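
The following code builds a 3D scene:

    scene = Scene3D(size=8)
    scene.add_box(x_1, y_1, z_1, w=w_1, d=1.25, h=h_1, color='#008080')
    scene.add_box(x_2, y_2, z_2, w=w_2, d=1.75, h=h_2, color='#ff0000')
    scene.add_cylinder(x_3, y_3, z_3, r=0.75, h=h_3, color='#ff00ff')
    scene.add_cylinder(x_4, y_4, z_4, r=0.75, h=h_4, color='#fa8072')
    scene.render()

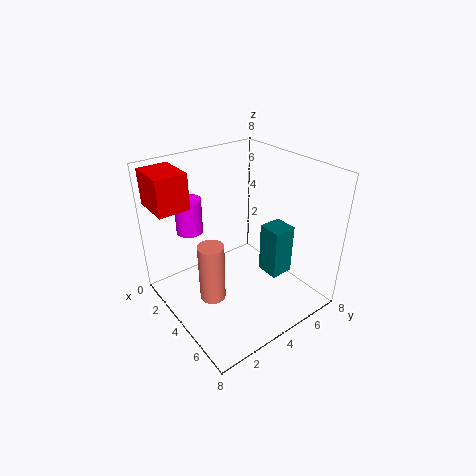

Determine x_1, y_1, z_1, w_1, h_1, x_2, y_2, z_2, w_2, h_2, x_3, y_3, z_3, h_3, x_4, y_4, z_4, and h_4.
x_1 = 5
y_1 = 4.75
z_1 = 2.25
w_1 = 1.25
h_1 = 2.75
x_2 = 0.25
y_2 = 0.25
z_2 = 5.75
w_2 = 2.25
h_2 = 2
x_3 = 1.75
y_3 = 2.25
z_3 = 4
h_3 = 2
x_4 = 3.5
y_4 = 2.5
z_4 = 0.25
h_4 = 3.5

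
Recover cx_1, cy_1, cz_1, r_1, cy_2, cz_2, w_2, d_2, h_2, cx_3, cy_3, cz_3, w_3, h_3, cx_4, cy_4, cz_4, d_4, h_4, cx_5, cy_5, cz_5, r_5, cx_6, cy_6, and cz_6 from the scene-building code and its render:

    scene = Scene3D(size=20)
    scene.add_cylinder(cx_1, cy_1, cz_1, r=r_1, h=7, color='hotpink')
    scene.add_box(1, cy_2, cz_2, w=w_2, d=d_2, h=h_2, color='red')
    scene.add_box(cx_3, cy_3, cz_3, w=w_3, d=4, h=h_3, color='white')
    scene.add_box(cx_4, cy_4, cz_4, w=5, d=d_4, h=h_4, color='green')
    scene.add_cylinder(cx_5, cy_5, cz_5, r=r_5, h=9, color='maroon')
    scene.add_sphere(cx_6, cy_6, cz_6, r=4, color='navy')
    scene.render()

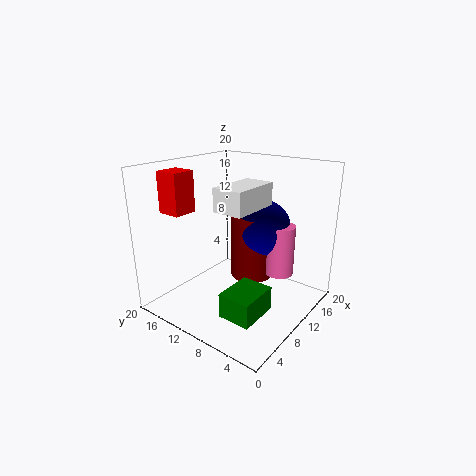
cx_1 = 13
cy_1 = 5
cz_1 = 5
r_1 = 2
cy_2 = 12
cz_2 = 15
w_2 = 3
d_2 = 3
h_2 = 5
cx_3 = 5
cy_3 = 6
cz_3 = 15
w_3 = 7
h_3 = 3
cx_4 = 1
cy_4 = 2
cz_4 = 4
d_4 = 4
h_4 = 3
cx_5 = 12
cy_5 = 9
cz_5 = 4
r_5 = 3
cx_6 = 13
cy_6 = 8
cz_6 = 11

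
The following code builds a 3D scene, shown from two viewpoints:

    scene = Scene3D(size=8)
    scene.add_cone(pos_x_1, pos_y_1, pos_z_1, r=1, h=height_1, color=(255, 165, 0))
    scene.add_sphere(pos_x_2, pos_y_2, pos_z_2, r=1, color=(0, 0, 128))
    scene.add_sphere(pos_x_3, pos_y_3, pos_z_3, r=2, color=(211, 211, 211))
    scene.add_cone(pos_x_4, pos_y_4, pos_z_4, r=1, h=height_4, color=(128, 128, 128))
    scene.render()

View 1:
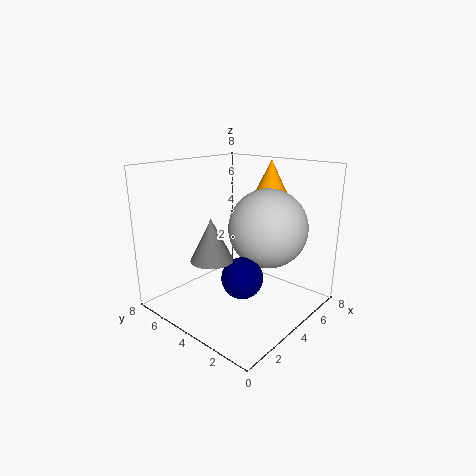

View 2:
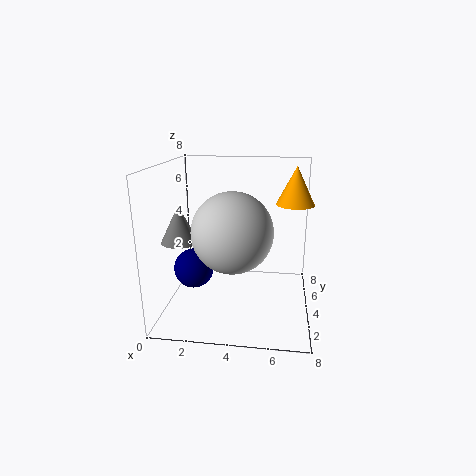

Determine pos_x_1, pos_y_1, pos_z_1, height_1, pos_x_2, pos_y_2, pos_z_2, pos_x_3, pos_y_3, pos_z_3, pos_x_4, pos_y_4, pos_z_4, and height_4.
pos_x_1 = 7, pos_y_1 = 4, pos_z_1 = 6, height_1 = 2, pos_x_2 = 2, pos_y_2 = 2, pos_z_2 = 3, pos_x_3 = 4, pos_y_3 = 2, pos_z_3 = 5, pos_x_4 = 1, pos_y_4 = 3, pos_z_4 = 4, height_4 = 2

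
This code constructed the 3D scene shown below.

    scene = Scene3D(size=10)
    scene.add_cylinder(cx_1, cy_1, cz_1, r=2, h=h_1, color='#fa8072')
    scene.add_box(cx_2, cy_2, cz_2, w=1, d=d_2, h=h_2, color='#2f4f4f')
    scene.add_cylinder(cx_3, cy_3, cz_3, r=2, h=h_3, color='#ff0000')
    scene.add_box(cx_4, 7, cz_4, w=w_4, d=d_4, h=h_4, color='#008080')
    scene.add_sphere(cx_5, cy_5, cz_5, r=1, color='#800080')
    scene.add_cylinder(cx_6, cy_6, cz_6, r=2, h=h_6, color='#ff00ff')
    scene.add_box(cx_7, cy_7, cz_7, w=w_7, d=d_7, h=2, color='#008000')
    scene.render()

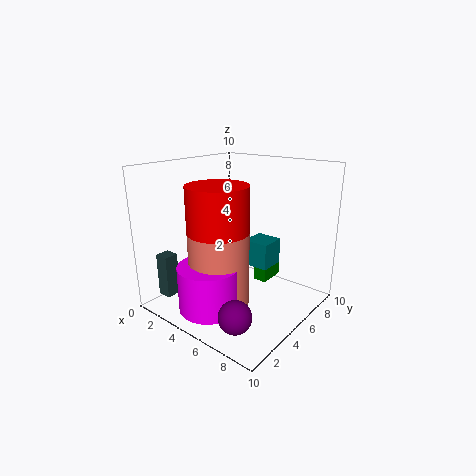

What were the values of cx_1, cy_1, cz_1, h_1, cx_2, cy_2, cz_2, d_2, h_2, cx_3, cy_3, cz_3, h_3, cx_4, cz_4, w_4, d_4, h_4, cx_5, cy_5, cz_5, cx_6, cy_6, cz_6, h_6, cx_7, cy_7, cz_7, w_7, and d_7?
cx_1 = 5
cy_1 = 3
cz_1 = 1
h_1 = 5
cx_2 = 1
cy_2 = 1
cz_2 = 1
d_2 = 1
h_2 = 3
cx_3 = 5
cy_3 = 3
cz_3 = 5
h_3 = 4
cx_4 = 4
cz_4 = 2
w_4 = 2
d_4 = 2
h_4 = 2
cx_5 = 8
cy_5 = 1
cz_5 = 2
cx_6 = 5
cy_6 = 2
cz_6 = 1
h_6 = 3
cx_7 = 5
cy_7 = 7
cz_7 = 1
w_7 = 1
d_7 = 2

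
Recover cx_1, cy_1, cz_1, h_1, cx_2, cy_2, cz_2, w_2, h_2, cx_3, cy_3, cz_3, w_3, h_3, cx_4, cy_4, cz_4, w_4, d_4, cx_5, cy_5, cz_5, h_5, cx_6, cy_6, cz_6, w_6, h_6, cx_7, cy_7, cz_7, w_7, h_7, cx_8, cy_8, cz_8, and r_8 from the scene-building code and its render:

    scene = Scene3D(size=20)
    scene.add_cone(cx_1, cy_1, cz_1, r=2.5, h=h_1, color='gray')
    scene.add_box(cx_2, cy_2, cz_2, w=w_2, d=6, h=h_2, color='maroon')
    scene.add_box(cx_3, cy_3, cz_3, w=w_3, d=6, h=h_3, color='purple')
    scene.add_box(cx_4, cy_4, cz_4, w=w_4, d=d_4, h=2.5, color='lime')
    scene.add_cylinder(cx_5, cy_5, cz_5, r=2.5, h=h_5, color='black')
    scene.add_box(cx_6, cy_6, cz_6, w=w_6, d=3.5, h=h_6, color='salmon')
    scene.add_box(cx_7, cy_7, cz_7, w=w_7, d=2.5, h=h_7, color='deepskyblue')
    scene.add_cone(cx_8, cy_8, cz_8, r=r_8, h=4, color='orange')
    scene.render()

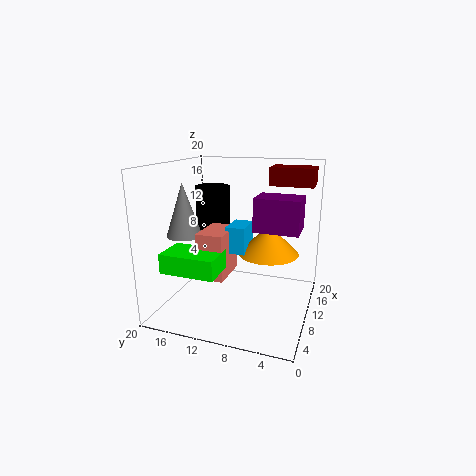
cx_1 = 8.5; cy_1 = 17.5; cz_1 = 10; h_1 = 7.5; cx_2 = 12.5; cy_2 = 0.5; cz_2 = 17; w_2 = 4; h_2 = 2.5; cx_3 = 8.5; cy_3 = 1.5; cz_3 = 11.5; w_3 = 4.5; h_3 = 4.5; cx_4 = 1; cy_4 = 10; cz_4 = 7.5; w_4 = 4.5; d_4 = 7; cx_5 = 13; cy_5 = 15; cz_5 = 7; h_5 = 9.5; cx_6 = 4; cy_6 = 10; cz_6 = 6; w_6 = 5.5; h_6 = 6; cx_7 = 6.5; cy_7 = 8; cz_7 = 9; w_7 = 4; h_7 = 3.5; cx_8 = 9.5; cy_8 = 5.5; cz_8 = 8.5; r_8 = 4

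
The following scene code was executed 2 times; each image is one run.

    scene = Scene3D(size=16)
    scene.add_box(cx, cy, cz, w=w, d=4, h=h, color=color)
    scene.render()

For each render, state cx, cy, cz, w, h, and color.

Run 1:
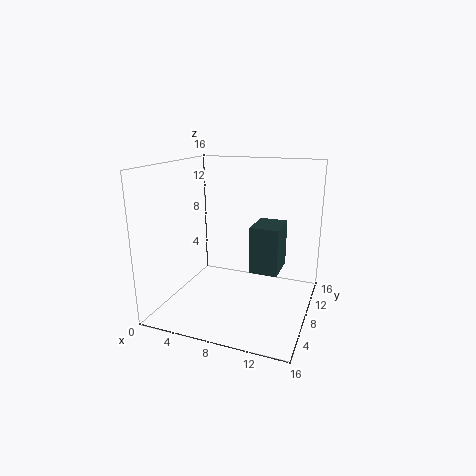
cx = 10, cy = 6, cz = 5, w = 3, h = 5, color = 'darkslategray'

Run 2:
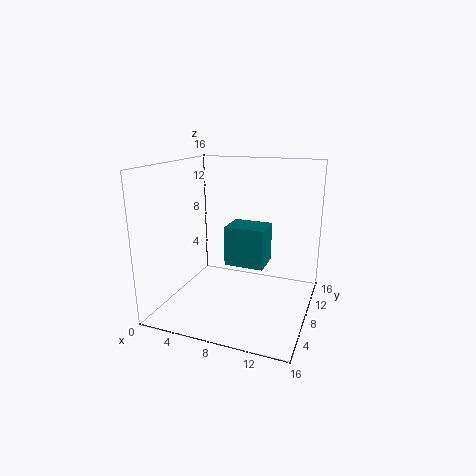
cx = 5, cy = 11, cz = 3, w = 5, h = 5, color = 'teal'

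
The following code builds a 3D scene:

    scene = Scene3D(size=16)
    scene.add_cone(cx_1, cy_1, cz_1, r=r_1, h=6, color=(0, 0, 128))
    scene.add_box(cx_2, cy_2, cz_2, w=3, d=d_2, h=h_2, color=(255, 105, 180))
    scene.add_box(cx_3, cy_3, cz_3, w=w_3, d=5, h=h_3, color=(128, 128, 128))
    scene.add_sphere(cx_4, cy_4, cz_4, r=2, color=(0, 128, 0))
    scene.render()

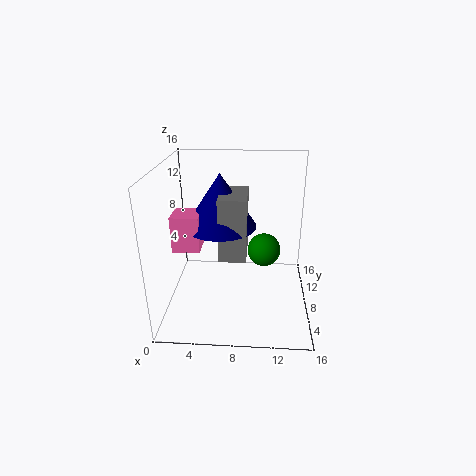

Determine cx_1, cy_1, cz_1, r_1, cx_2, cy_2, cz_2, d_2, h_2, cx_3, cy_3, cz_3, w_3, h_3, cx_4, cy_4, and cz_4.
cx_1 = 6, cy_1 = 9, cz_1 = 9, r_1 = 4, cx_2 = 1, cy_2 = 6, cz_2 = 7, d_2 = 3, h_2 = 4, cx_3 = 6, cy_3 = 6, cz_3 = 6, w_3 = 3, h_3 = 7, cx_4 = 11, cy_4 = 11, cz_4 = 5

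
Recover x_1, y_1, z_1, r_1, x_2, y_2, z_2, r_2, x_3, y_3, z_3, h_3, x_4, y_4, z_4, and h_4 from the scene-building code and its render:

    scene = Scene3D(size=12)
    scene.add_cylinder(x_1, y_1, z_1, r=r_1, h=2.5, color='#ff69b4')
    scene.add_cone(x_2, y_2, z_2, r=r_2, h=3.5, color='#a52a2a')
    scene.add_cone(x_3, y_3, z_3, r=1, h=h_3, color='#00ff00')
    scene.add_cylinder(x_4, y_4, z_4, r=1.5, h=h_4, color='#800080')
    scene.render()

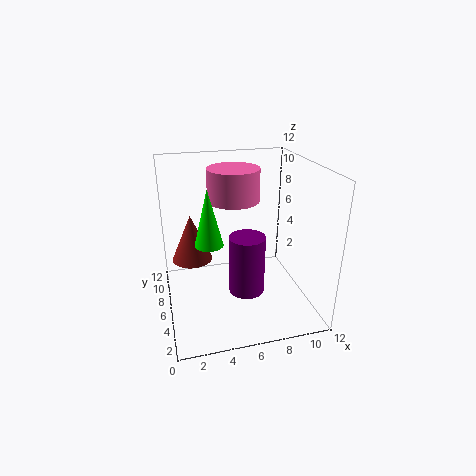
x_1 = 5.5; y_1 = 5.5; z_1 = 9.5; r_1 = 2; x_2 = 2; y_2 = 4.5; z_2 = 5.5; r_2 = 1.5; x_3 = 3; y_3 = 2.5; z_3 = 7.5; h_3 = 4; x_4 = 6.5; y_4 = 5; z_4 = 1.5; h_4 = 5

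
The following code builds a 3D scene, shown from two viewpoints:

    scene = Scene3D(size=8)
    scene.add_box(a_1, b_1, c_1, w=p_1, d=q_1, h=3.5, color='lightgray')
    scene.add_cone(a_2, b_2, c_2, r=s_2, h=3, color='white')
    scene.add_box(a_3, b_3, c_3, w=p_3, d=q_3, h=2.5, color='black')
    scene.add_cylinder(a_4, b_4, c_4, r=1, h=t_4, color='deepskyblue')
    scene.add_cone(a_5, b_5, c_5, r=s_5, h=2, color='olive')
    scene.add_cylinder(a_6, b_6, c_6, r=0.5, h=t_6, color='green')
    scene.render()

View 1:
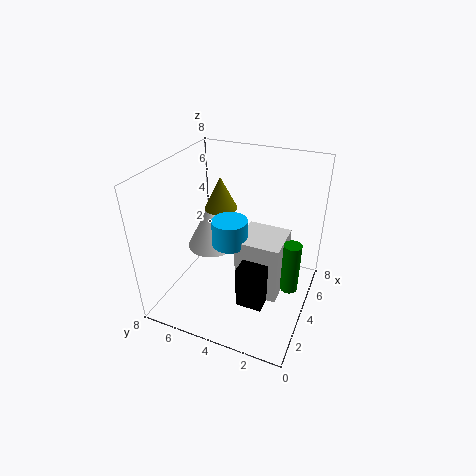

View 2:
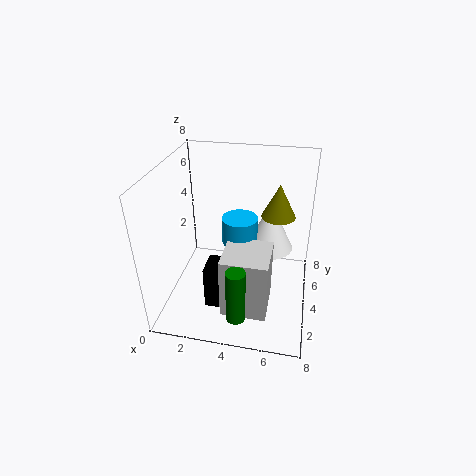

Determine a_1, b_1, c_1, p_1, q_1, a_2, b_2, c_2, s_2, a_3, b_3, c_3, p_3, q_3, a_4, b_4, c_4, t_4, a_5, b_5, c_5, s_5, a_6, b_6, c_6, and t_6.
a_1 = 3.5; b_1 = 1.5; c_1 = 0.5; p_1 = 2.5; q_1 = 2.5; a_2 = 5.5; b_2 = 6.5; c_2 = 2; s_2 = 1.5; a_3 = 2.5; b_3 = 2; c_3 = 0.5; p_3 = 1.5; q_3 = 1.5; a_4 = 4; b_4 = 4.5; c_4 = 3.5; t_4 = 1.5; a_5 = 6; b_5 = 6; c_5 = 4.5; s_5 = 1; a_6 = 4.5; b_6 = 1; c_6 = 1; t_6 = 3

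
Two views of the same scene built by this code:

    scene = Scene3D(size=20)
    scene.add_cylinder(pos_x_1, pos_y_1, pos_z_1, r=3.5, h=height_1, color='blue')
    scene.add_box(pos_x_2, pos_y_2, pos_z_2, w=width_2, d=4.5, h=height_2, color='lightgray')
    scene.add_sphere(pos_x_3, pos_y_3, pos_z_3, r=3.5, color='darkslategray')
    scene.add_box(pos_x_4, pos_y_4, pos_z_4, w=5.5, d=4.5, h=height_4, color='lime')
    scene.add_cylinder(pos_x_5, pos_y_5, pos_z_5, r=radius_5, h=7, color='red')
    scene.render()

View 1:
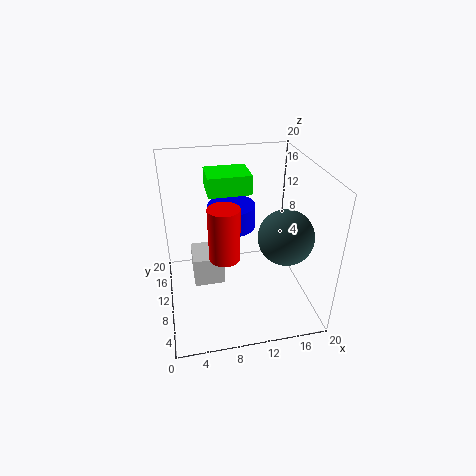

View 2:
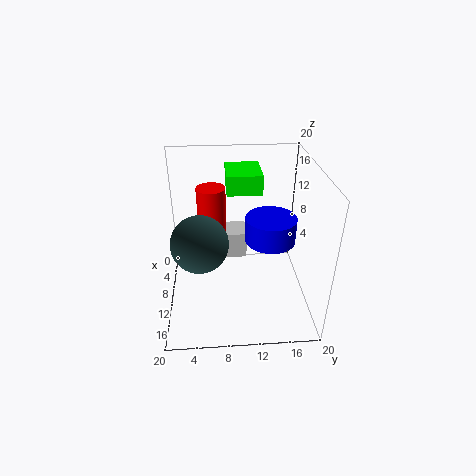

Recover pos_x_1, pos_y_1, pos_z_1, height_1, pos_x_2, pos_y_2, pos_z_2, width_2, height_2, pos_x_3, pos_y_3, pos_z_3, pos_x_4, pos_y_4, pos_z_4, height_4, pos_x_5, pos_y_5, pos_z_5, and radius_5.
pos_x_1 = 10; pos_y_1 = 14.5; pos_z_1 = 9.5; height_1 = 3.5; pos_x_2 = 3.5; pos_y_2 = 7; pos_z_2 = 5; width_2 = 4; height_2 = 4; pos_x_3 = 15; pos_y_3 = 5; pos_z_3 = 12.5; pos_x_4 = 6; pos_y_4 = 8.5; pos_z_4 = 17; height_4 = 2.5; pos_x_5 = 7.5; pos_y_5 = 6.5; pos_z_5 = 9.5; radius_5 = 2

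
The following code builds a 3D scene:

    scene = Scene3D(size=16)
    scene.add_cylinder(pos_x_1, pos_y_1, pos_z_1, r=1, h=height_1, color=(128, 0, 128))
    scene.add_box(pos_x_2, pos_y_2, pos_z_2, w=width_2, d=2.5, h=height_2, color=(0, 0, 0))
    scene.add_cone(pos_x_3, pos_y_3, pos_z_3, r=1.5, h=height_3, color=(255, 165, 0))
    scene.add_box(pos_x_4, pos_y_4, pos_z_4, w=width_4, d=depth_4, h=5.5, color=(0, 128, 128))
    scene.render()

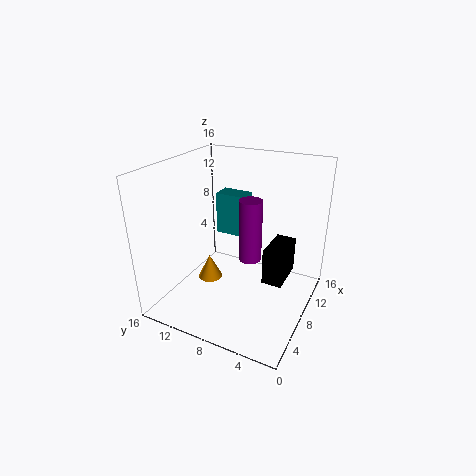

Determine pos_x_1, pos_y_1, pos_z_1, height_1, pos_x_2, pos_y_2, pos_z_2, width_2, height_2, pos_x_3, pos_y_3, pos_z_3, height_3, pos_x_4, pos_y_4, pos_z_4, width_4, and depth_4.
pos_x_1 = 2.5, pos_y_1 = 4, pos_z_1 = 9.5, height_1 = 5.5, pos_x_2 = 10.5, pos_y_2 = 3.5, pos_z_2 = 1, width_2 = 5, height_2 = 4.5, pos_x_3 = 9, pos_y_3 = 12.5, pos_z_3 = 1, height_3 = 3, pos_x_4 = 13.5, pos_y_4 = 10, pos_z_4 = 5, width_4 = 2.5, depth_4 = 4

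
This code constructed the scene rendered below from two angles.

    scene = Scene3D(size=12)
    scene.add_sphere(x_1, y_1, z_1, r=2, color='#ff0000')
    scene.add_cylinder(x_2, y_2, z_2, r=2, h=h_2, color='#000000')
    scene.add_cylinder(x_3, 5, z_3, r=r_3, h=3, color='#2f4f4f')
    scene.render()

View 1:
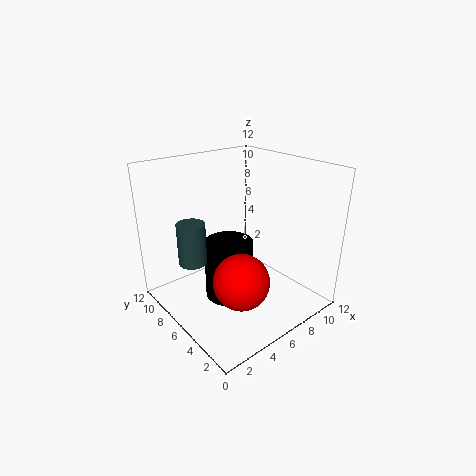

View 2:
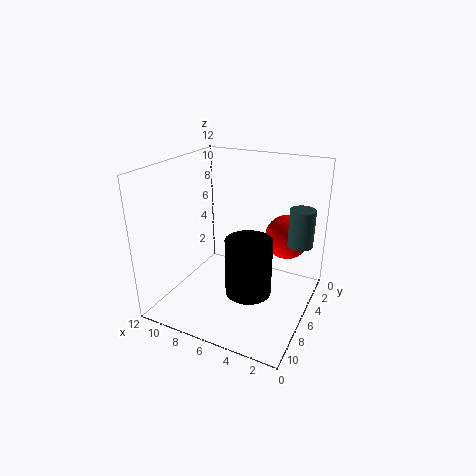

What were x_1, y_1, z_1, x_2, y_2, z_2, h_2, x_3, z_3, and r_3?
x_1 = 3
y_1 = 2
z_1 = 5
x_2 = 5
y_2 = 6
z_2 = 1
h_2 = 5
x_3 = 1
z_3 = 6
r_3 = 1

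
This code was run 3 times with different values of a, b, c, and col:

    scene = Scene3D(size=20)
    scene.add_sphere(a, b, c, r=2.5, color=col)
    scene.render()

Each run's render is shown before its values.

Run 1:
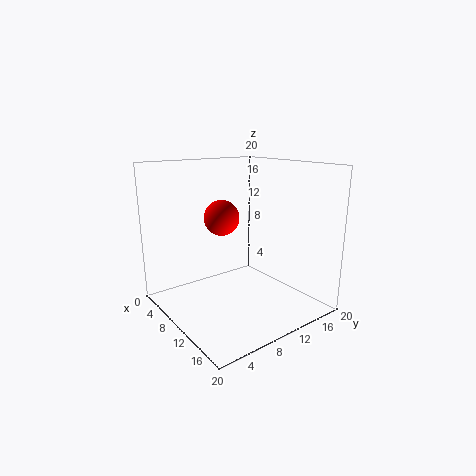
a = 7.5, b = 9, c = 12.5, col = 'red'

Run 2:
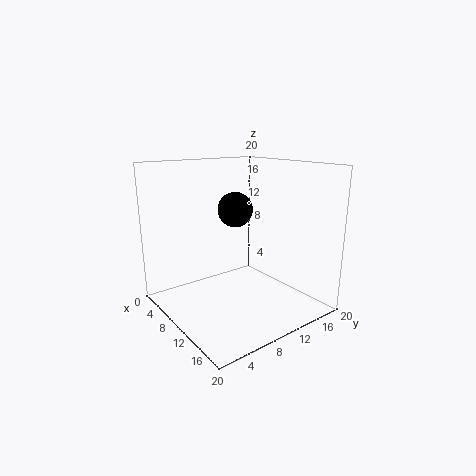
a = 8, b = 11, c = 13.5, col = 'black'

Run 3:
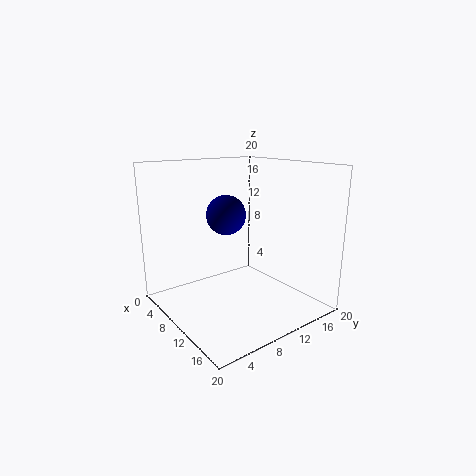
a = 11.5, b = 7, c = 14, col = 'navy'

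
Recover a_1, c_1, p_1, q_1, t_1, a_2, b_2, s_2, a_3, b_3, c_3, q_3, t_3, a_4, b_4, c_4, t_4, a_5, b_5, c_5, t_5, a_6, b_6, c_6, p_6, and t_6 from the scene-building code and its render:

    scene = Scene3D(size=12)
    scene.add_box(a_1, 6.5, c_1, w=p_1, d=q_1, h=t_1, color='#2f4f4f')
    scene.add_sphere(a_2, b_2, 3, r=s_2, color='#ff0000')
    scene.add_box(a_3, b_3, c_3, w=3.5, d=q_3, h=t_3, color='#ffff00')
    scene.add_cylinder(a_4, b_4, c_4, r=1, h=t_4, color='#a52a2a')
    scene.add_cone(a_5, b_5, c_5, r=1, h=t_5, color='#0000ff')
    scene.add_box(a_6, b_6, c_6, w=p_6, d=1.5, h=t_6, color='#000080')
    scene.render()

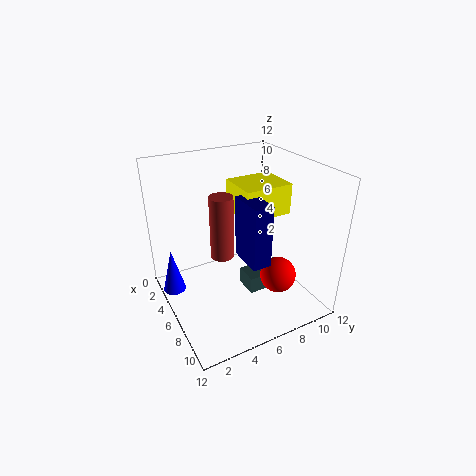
a_1 = 5.5, c_1 = 1, p_1 = 2, q_1 = 3.5, t_1 = 1.5, a_2 = 8.5, b_2 = 8.5, s_2 = 1.5, a_3 = 4, b_3 = 6, c_3 = 8, q_3 = 4, t_3 = 2.5, a_4 = 5, b_4 = 5, c_4 = 4, t_4 = 5.5, a_5 = 3, b_5 = 1, c_5 = 0.5, t_5 = 4, a_6 = 6.5, b_6 = 5.5, c_6 = 5, p_6 = 3, t_6 = 5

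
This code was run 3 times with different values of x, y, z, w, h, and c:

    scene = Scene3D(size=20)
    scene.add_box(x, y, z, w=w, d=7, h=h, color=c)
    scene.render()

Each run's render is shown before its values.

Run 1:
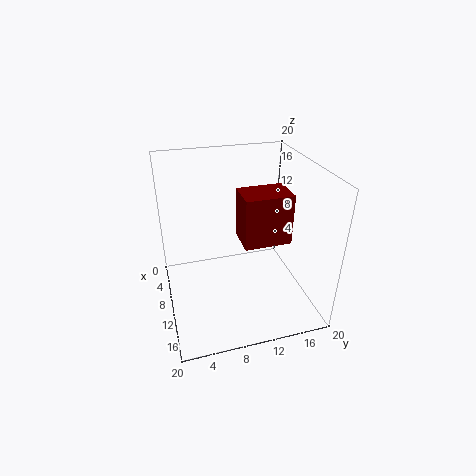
x = 5.5, y = 11, z = 8, w = 5, h = 7.5, c = 'maroon'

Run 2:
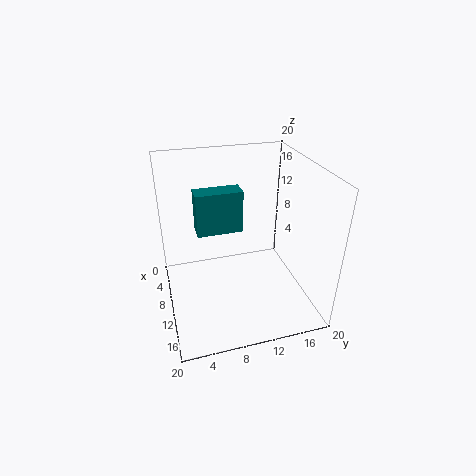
x = 3, y = 5, z = 8.5, w = 3, h = 6.5, c = 'teal'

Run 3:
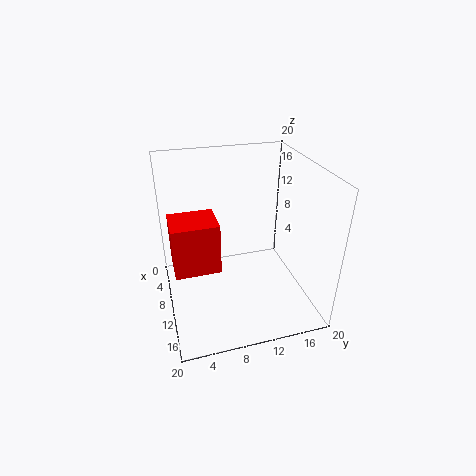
x = 2, y = 1, z = 3, w = 6, h = 8, c = 'red'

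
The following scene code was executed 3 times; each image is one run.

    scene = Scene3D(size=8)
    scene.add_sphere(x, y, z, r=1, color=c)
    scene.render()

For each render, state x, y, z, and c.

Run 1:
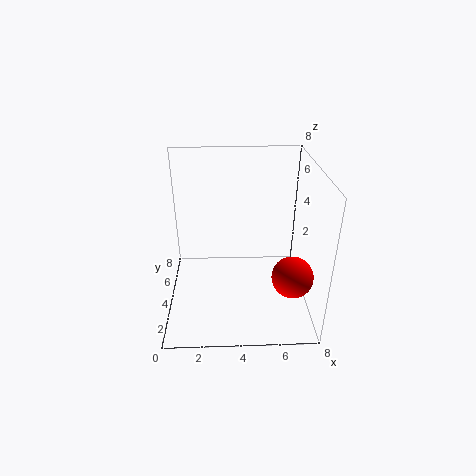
x = 6.5
y = 1
z = 3.5
c = 'red'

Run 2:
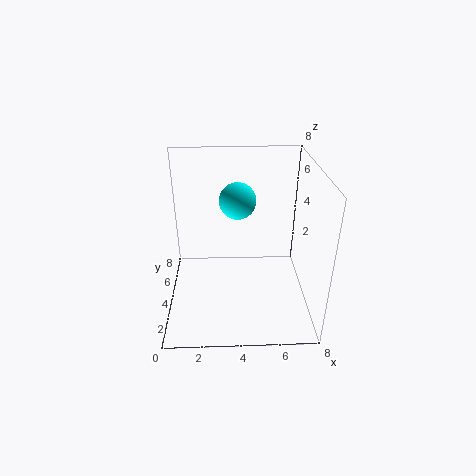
x = 4
y = 4.5
z = 6
c = 'cyan'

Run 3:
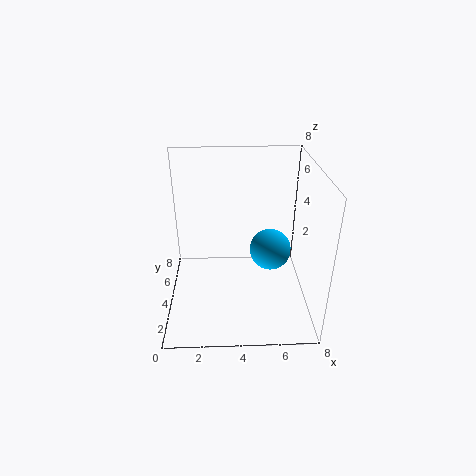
x = 5.5
y = 2
z = 4.5
c = 'deepskyblue'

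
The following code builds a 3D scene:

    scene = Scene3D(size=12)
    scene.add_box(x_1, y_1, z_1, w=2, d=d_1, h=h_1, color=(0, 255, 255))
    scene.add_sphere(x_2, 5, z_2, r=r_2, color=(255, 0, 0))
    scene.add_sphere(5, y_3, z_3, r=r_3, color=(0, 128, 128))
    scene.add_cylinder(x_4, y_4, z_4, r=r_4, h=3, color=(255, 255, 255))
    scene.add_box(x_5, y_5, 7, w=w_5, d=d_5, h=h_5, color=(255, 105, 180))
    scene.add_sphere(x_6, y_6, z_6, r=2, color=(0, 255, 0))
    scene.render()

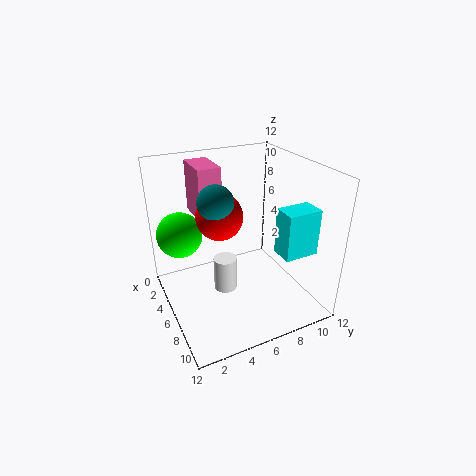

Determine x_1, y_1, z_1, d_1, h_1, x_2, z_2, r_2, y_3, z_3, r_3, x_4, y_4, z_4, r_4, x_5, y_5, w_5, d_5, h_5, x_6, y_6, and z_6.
x_1 = 7; y_1 = 9; z_1 = 4.5; d_1 = 3; h_1 = 4; x_2 = 4.5; z_2 = 7.5; r_2 = 2; y_3 = 4.5; z_3 = 9; r_3 = 1.5; x_4 = 5.5; y_4 = 5; z_4 = 1; r_4 = 1; x_5 = 0.5; y_5 = 3.5; w_5 = 3.5; d_5 = 2; h_5 = 4.5; x_6 = 2.5; y_6 = 2; z_6 = 5.5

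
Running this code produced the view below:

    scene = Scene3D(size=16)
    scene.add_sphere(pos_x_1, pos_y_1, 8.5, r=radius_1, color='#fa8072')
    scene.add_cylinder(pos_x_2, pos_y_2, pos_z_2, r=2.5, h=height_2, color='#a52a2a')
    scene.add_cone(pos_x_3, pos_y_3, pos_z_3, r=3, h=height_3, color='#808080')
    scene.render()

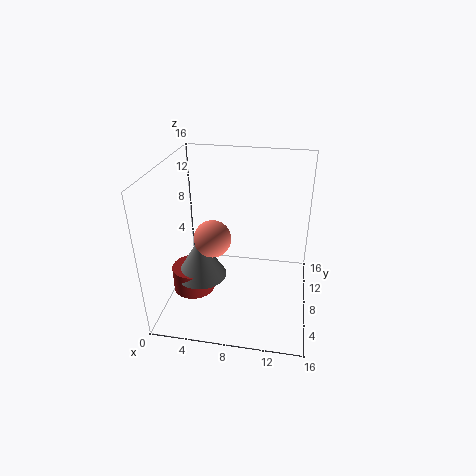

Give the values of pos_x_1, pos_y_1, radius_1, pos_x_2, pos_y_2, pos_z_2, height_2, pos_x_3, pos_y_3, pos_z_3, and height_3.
pos_x_1 = 5.5
pos_y_1 = 6.5
radius_1 = 2
pos_x_2 = 2.5
pos_y_2 = 8
pos_z_2 = 0.5
height_2 = 3
pos_x_3 = 3.5
pos_y_3 = 8
pos_z_3 = 2.5
height_3 = 5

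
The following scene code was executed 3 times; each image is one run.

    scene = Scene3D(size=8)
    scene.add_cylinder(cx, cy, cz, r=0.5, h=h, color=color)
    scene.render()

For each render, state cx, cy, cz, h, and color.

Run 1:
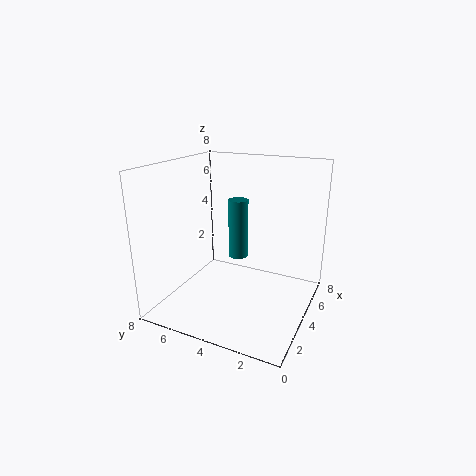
cx = 3; cy = 3.5; cz = 3.5; h = 3; color = 'teal'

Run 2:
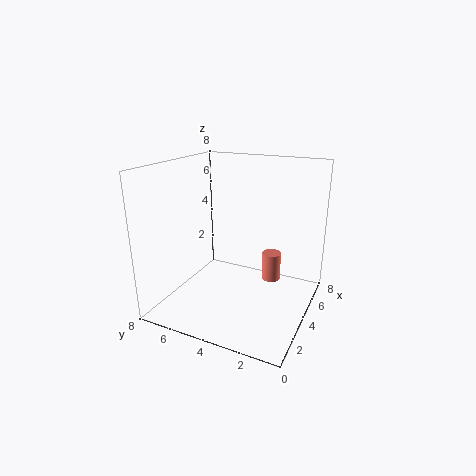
cx = 4; cy = 2; cz = 2; h = 1.5; color = 'salmon'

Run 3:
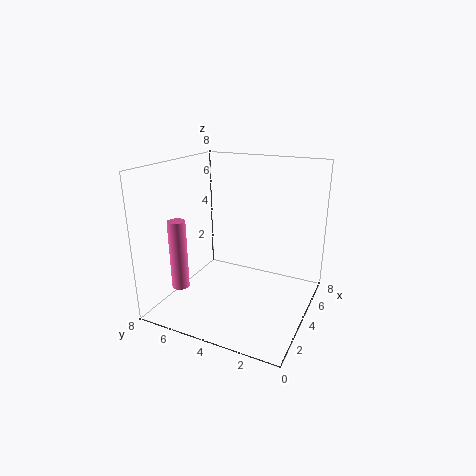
cx = 2.5; cy = 7; cz = 1; h = 4; color = 'hotpink'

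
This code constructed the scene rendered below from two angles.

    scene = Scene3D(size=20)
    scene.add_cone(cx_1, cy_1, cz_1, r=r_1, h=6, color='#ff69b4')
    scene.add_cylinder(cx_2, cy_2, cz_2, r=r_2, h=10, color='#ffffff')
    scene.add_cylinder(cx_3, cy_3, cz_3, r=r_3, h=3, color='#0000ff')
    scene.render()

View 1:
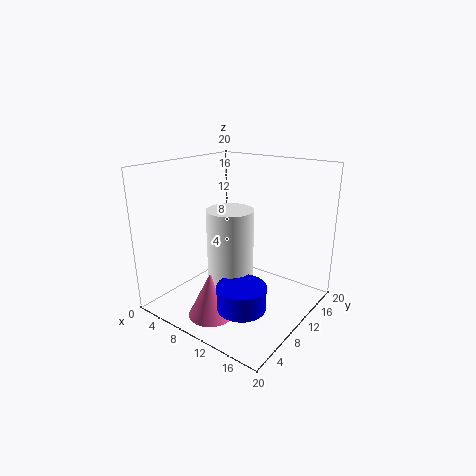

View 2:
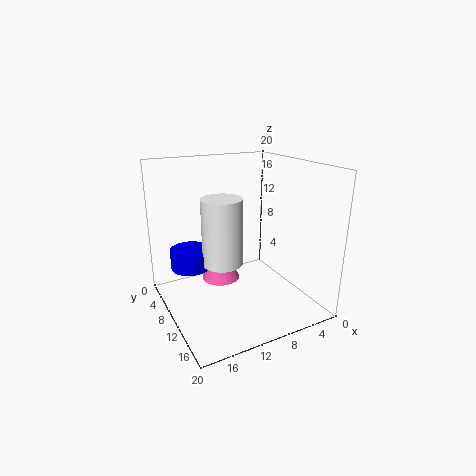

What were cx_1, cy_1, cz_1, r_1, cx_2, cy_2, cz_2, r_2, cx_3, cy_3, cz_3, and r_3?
cx_1 = 10, cy_1 = 4, cz_1 = 1, r_1 = 3, cx_2 = 11, cy_2 = 7, cz_2 = 5, r_2 = 3, cx_3 = 15, cy_3 = 4, cz_3 = 4, r_3 = 3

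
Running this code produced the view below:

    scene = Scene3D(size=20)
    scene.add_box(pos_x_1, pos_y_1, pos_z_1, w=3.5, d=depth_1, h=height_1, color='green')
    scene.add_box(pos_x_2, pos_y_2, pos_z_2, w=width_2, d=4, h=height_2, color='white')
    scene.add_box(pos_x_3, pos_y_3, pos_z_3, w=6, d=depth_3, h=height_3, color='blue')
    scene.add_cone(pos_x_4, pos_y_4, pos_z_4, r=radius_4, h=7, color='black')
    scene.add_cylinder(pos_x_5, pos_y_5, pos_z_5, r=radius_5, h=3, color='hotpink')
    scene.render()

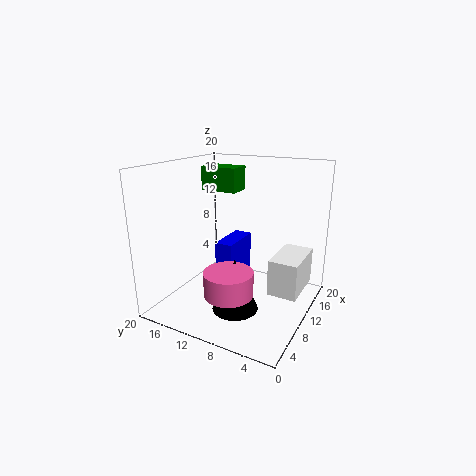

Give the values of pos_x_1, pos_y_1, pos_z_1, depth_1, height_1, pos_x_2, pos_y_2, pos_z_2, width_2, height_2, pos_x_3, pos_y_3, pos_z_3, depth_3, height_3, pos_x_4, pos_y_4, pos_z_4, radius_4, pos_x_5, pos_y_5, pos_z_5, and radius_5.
pos_x_1 = 12.5
pos_y_1 = 12
pos_z_1 = 15.5
depth_1 = 5.5
height_1 = 3.5
pos_x_2 = 9
pos_y_2 = 1
pos_z_2 = 3
width_2 = 7
height_2 = 5
pos_x_3 = 8
pos_y_3 = 10
pos_z_3 = 3.5
depth_3 = 2.5
height_3 = 6
pos_x_4 = 5.5
pos_y_4 = 8
pos_z_4 = 2
radius_4 = 3
pos_x_5 = 3
pos_y_5 = 7.5
pos_z_5 = 5.5
radius_5 = 3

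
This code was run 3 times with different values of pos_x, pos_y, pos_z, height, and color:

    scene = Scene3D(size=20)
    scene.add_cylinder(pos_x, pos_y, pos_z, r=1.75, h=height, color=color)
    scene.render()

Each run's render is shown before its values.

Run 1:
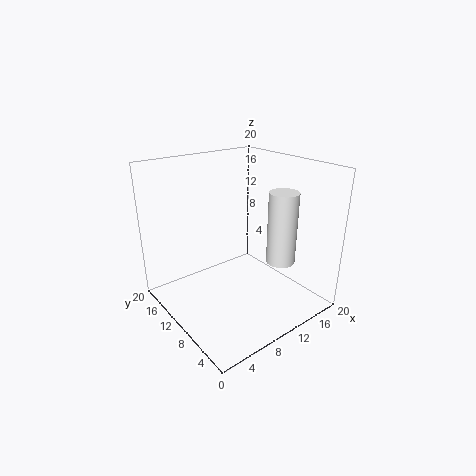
pos_x = 10.75, pos_y = 2.5, pos_z = 9.5, height = 8.75, color = 'white'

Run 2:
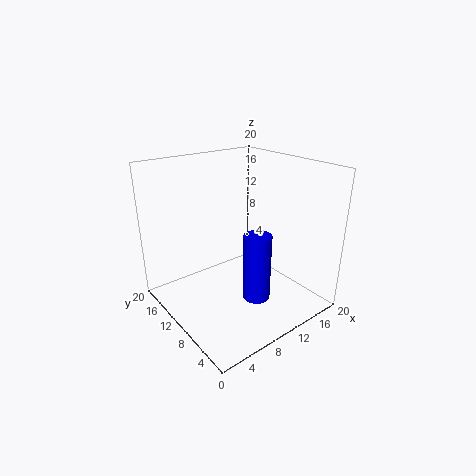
pos_x = 8.75, pos_y = 4.5, pos_z = 4, height = 8.75, color = 'blue'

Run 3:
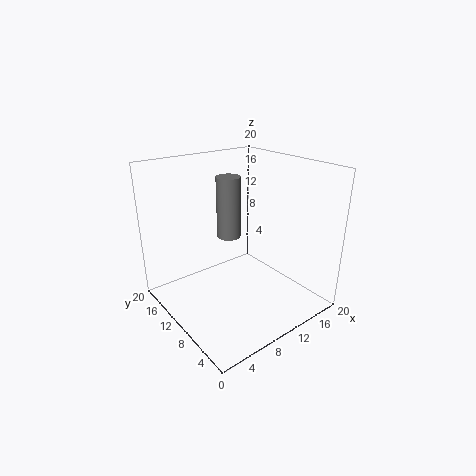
pos_x = 11, pos_y = 13.5, pos_z = 8.75, height = 9, color = 'gray'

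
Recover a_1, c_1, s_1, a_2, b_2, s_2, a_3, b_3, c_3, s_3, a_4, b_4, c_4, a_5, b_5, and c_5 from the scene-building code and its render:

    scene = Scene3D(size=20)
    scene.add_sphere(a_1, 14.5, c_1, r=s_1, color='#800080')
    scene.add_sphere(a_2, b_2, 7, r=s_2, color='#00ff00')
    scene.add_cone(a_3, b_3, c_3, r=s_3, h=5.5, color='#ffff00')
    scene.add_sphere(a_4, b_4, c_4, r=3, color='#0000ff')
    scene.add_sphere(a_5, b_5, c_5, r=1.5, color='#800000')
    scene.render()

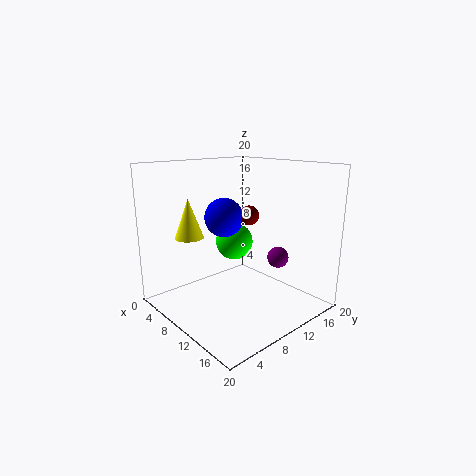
a_1 = 13.5; c_1 = 7; s_1 = 1.5; a_2 = 4; b_2 = 14.5; s_2 = 3; a_3 = 5.5; b_3 = 5; c_3 = 10; s_3 = 2; a_4 = 4.5; b_4 = 12; c_4 = 11.5; a_5 = 7.5; b_5 = 14.5; c_5 = 12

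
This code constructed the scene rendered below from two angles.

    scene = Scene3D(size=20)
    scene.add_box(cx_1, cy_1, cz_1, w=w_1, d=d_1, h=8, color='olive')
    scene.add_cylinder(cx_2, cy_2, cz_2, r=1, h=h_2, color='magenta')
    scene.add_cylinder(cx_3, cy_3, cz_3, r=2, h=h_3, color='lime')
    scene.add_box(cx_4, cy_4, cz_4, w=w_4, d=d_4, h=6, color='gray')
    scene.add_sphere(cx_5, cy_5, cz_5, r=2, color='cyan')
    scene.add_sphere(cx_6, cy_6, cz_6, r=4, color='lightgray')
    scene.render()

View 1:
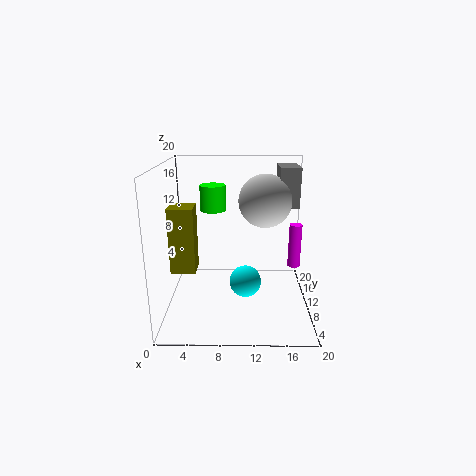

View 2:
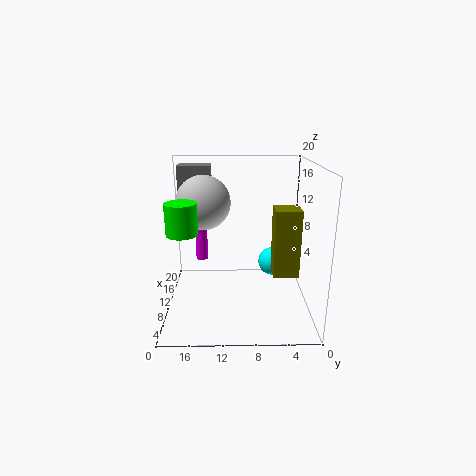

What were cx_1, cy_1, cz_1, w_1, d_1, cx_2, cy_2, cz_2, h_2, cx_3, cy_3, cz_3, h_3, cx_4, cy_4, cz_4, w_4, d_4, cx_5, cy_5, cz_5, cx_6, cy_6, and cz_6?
cx_1 = 2
cy_1 = 3
cz_1 = 8
w_1 = 3
d_1 = 3
cx_2 = 19
cy_2 = 16
cz_2 = 3
h_2 = 7
cx_3 = 6
cy_3 = 17
cz_3 = 12
h_3 = 4
cx_4 = 16
cy_4 = 14
cz_4 = 13
w_4 = 3
d_4 = 5
cx_5 = 11
cy_5 = 5
cz_5 = 6
cx_6 = 14
cy_6 = 15
cz_6 = 14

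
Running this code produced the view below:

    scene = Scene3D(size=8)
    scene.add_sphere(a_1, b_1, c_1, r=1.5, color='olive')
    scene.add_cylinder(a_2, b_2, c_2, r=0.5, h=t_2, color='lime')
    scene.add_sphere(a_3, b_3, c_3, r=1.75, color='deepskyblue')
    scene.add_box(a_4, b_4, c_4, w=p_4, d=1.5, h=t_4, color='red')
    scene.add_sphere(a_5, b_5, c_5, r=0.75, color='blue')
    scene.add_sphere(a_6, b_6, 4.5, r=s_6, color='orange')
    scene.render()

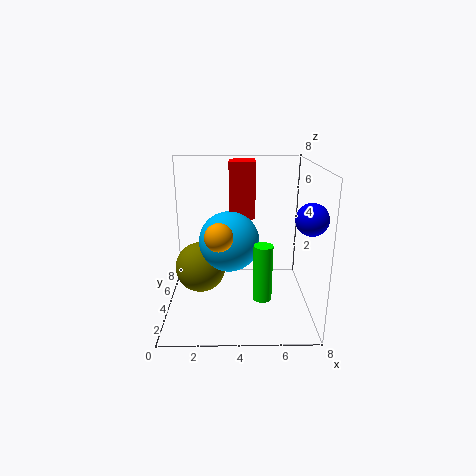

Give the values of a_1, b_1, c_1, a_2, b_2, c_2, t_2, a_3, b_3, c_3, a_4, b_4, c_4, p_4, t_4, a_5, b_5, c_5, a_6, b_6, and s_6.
a_1 = 1.75
b_1 = 5
c_1 = 1.75
a_2 = 5.25
b_2 = 2.25
c_2 = 1.25
t_2 = 3
a_3 = 3.5
b_3 = 4.75
c_3 = 3.5
a_4 = 3.5
b_4 = 5
c_4 = 4.75
p_4 = 1.5
t_4 = 3.25
a_5 = 7.25
b_5 = 1
c_5 = 6
a_6 = 3
b_6 = 2.75
s_6 = 0.75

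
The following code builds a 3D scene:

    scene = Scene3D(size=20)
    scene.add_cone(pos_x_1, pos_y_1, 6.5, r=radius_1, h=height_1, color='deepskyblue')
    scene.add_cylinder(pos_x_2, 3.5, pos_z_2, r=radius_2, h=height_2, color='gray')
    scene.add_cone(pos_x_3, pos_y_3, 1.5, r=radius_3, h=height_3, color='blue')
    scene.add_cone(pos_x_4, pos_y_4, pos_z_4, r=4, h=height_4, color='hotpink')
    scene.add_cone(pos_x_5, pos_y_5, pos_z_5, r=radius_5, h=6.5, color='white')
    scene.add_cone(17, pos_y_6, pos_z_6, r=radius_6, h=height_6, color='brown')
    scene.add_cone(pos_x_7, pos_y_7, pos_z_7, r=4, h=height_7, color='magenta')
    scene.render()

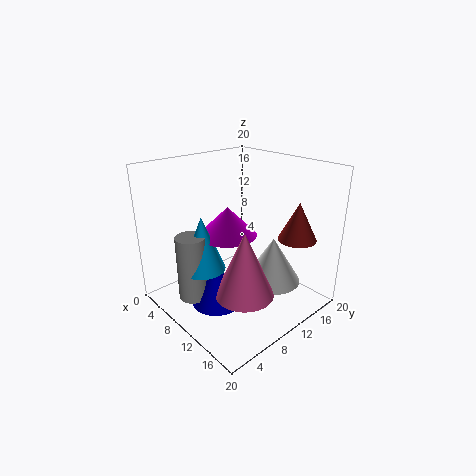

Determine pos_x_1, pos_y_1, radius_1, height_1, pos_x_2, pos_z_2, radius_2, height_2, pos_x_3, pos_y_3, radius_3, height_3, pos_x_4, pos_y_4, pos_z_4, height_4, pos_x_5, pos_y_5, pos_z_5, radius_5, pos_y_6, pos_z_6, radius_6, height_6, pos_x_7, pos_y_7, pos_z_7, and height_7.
pos_x_1 = 8.5, pos_y_1 = 5, radius_1 = 3, height_1 = 7.5, pos_x_2 = 8, pos_z_2 = 2.5, radius_2 = 2, height_2 = 9, pos_x_3 = 10, pos_y_3 = 6, radius_3 = 3.5, height_3 = 6.5, pos_x_4 = 13.5, pos_y_4 = 8, pos_z_4 = 3.5, height_4 = 9, pos_x_5 = 13.5, pos_y_5 = 13.5, pos_z_5 = 3.5, radius_5 = 4, pos_y_6 = 14, pos_z_6 = 11, radius_6 = 2.5, height_6 = 5, pos_x_7 = 9, pos_y_7 = 9, pos_z_7 = 10.5, height_7 = 4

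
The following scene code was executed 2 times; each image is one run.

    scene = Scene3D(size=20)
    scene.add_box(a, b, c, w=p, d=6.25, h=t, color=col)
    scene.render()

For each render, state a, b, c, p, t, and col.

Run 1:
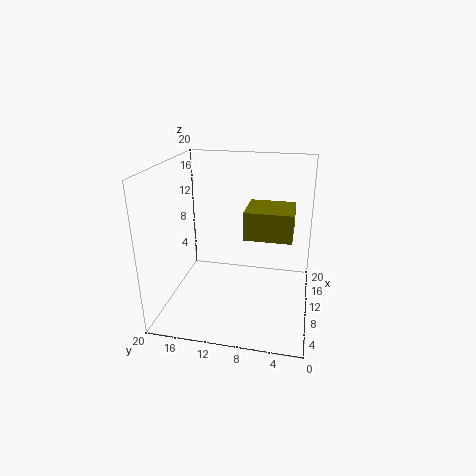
a = 7.25, b = 2.5, c = 11, p = 5.75, t = 3.75, col = 'olive'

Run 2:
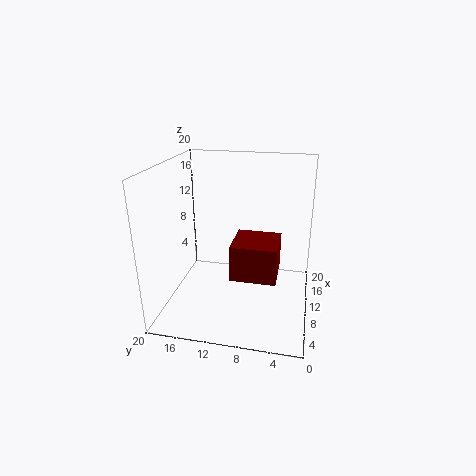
a = 6.75, b = 4.25, c = 5, p = 6.25, t = 5, col = 'maroon'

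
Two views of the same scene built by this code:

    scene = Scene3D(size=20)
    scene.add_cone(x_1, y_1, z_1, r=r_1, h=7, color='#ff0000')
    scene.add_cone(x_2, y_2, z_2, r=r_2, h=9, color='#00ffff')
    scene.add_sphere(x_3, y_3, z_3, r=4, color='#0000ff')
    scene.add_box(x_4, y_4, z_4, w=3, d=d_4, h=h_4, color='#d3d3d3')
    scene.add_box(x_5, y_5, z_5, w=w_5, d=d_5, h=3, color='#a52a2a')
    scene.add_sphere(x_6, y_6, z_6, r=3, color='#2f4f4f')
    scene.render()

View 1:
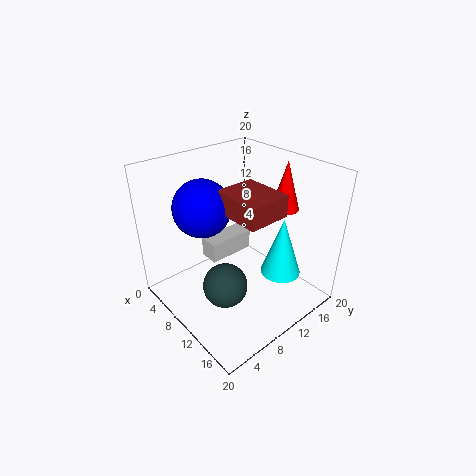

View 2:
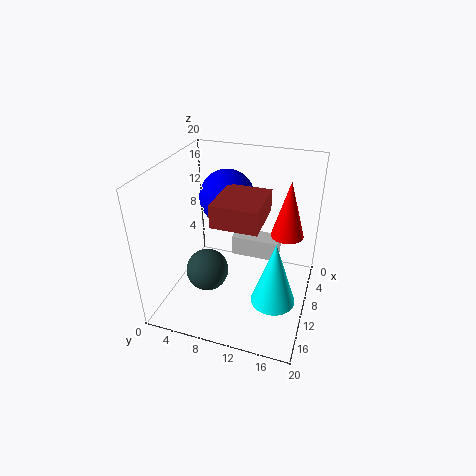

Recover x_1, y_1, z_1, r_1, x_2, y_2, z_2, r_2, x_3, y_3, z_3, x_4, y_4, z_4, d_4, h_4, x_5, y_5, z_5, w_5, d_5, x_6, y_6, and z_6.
x_1 = 12, y_1 = 17, z_1 = 13, r_1 = 2, x_2 = 13, y_2 = 16, z_2 = 3, r_2 = 3, x_3 = 6, y_3 = 7, z_3 = 14, x_4 = 4, y_4 = 8, z_4 = 5, d_4 = 7, h_4 = 3, x_5 = 8, y_5 = 8, z_5 = 14, w_5 = 7, d_5 = 6, x_6 = 12, y_6 = 6, z_6 = 5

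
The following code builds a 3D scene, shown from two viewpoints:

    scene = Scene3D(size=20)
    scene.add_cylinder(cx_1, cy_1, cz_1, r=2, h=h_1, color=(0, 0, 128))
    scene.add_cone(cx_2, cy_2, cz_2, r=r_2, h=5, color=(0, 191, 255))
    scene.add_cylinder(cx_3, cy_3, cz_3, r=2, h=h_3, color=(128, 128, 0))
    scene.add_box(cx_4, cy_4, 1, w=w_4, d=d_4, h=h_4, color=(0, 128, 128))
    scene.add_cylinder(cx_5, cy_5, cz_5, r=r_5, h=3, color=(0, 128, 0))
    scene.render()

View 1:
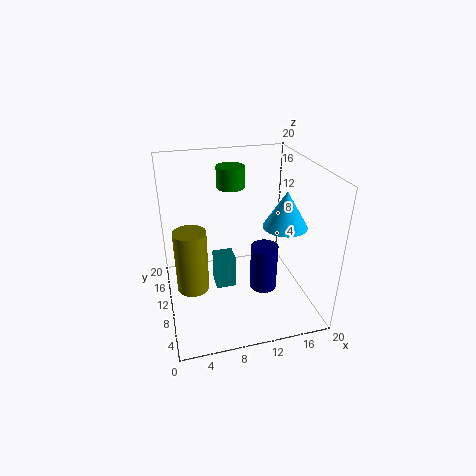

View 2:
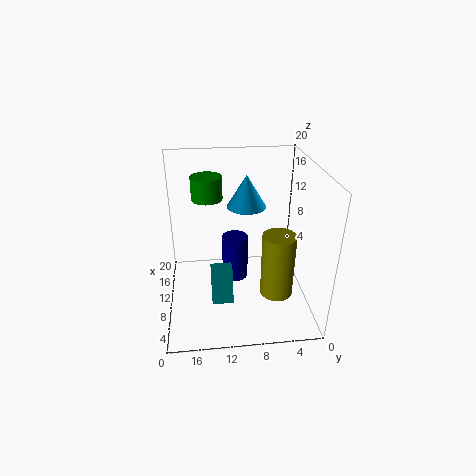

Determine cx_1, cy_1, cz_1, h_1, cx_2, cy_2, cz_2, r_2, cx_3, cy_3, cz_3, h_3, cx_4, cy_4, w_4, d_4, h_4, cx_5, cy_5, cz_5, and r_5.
cx_1 = 14, cy_1 = 10, cz_1 = 1, h_1 = 7, cx_2 = 16, cy_2 = 8, cz_2 = 12, r_2 = 3, cx_3 = 3, cy_3 = 6, cz_3 = 6, h_3 = 8, cx_4 = 7, cy_4 = 11, w_4 = 3, d_4 = 3, h_4 = 5, cx_5 = 10, cy_5 = 14, cz_5 = 16, r_5 = 2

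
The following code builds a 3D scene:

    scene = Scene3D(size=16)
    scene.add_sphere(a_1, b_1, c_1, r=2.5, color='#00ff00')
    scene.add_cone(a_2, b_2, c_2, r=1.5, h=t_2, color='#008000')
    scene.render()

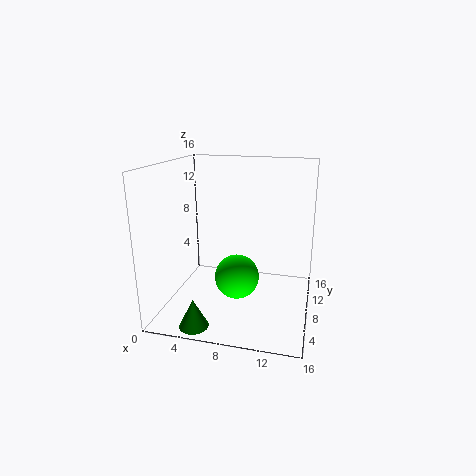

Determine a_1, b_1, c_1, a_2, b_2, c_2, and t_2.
a_1 = 8, b_1 = 7.5, c_1 = 3.5, a_2 = 5, b_2 = 1.5, c_2 = 0.5, t_2 = 3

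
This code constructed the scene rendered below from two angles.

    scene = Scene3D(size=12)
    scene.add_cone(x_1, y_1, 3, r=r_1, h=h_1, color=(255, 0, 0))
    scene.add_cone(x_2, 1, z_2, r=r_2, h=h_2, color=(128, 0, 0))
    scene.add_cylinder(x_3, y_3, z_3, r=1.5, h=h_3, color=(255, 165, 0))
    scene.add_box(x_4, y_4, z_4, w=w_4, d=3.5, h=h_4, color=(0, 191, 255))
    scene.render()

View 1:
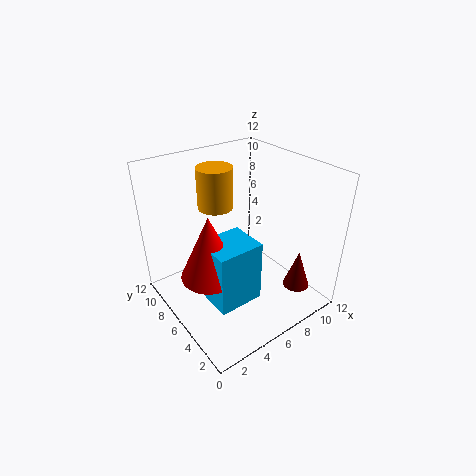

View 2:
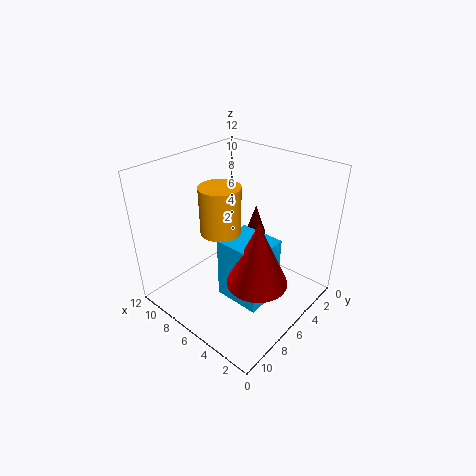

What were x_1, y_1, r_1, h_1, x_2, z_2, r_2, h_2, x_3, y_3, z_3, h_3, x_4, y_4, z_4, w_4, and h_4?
x_1 = 3.5, y_1 = 6.5, r_1 = 2.5, h_1 = 5.5, x_2 = 8, z_2 = 3.5, r_2 = 1, h_2 = 3, x_3 = 5.5, y_3 = 8.5, z_3 = 8, h_3 = 3.5, x_4 = 3, y_4 = 4, z_4 = 0.5, w_4 = 4, h_4 = 5.5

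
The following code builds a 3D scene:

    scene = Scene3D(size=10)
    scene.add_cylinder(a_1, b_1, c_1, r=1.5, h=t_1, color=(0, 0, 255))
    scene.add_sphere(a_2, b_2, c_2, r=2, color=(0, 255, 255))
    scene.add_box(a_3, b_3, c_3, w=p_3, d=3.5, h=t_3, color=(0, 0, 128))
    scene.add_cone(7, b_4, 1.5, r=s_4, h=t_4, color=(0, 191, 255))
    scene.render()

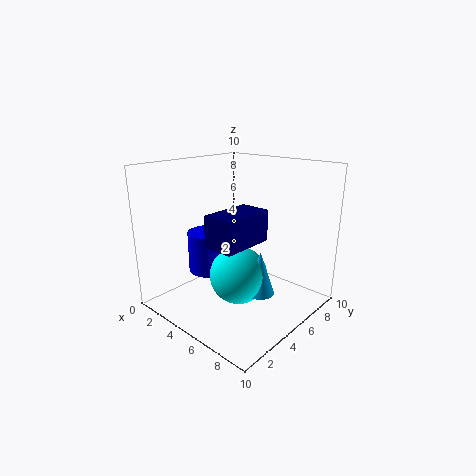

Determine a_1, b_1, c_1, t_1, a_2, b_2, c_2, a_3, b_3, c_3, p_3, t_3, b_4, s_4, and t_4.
a_1 = 2.5, b_1 = 4.5, c_1 = 2, t_1 = 3, a_2 = 5.5, b_2 = 4.5, c_2 = 2.5, a_3 = 5.5, b_3 = 1.5, c_3 = 5.5, p_3 = 2, t_3 = 2, b_4 = 5, s_4 = 1, t_4 = 3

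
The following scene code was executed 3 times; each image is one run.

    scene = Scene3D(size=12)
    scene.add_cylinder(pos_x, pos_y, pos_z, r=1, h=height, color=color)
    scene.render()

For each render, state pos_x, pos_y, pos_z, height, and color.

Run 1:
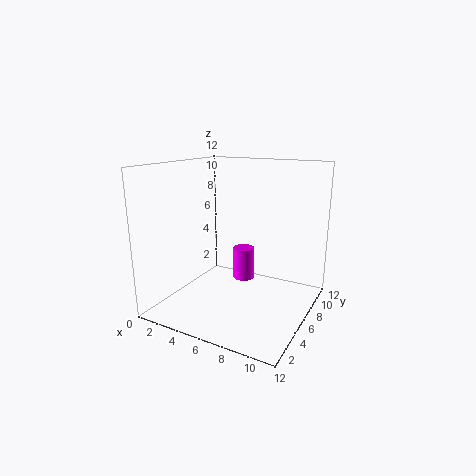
pos_x = 5, pos_y = 9, pos_z = 1, height = 3, color = 'magenta'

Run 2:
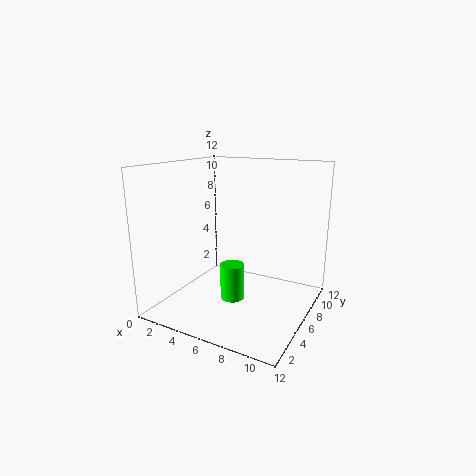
pos_x = 6, pos_y = 5, pos_z = 1, height = 3, color = 'lime'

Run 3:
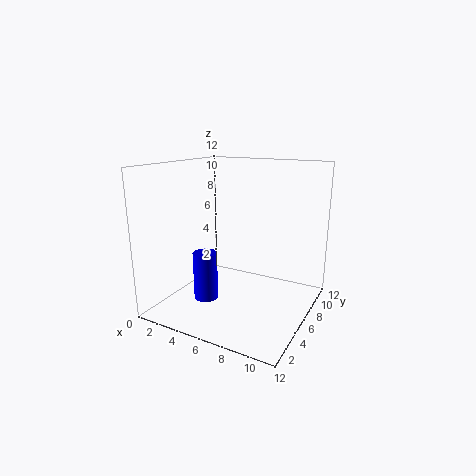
pos_x = 4, pos_y = 4, pos_z = 1, height = 4, color = 'blue'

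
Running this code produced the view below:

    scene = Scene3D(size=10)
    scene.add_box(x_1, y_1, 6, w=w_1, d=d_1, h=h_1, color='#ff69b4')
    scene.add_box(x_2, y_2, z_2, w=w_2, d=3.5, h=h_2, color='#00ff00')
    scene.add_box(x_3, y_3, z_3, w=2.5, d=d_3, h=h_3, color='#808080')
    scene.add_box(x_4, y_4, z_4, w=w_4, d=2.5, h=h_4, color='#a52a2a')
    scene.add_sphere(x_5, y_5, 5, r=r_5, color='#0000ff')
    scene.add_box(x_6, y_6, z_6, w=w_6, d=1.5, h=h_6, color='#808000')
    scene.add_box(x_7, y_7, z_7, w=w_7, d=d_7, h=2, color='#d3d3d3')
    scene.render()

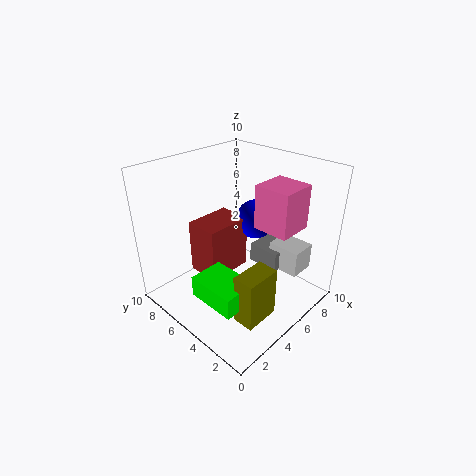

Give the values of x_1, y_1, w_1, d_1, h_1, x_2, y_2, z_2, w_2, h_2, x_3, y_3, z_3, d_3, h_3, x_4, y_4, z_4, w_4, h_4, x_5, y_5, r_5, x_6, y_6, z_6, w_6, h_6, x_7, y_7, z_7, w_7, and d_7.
x_1 = 5.5
y_1 = 1.5
w_1 = 2.5
d_1 = 2.5
h_1 = 3
x_2 = 1.5
y_2 = 2.5
z_2 = 1.5
w_2 = 2.5
h_2 = 1.5
x_3 = 7.5
y_3 = 3.5
z_3 = 1.5
d_3 = 2.5
h_3 = 1.5
x_4 = 3.5
y_4 = 6
z_4 = 1.5
w_4 = 3.5
h_4 = 4
x_5 = 8
y_5 = 6
r_5 = 1.5
x_6 = 2.5
y_6 = 1.5
z_6 = 0.5
w_6 = 2.5
h_6 = 3.5
x_7 = 8
y_7 = 2
z_7 = 1.5
w_7 = 2
d_7 = 2.5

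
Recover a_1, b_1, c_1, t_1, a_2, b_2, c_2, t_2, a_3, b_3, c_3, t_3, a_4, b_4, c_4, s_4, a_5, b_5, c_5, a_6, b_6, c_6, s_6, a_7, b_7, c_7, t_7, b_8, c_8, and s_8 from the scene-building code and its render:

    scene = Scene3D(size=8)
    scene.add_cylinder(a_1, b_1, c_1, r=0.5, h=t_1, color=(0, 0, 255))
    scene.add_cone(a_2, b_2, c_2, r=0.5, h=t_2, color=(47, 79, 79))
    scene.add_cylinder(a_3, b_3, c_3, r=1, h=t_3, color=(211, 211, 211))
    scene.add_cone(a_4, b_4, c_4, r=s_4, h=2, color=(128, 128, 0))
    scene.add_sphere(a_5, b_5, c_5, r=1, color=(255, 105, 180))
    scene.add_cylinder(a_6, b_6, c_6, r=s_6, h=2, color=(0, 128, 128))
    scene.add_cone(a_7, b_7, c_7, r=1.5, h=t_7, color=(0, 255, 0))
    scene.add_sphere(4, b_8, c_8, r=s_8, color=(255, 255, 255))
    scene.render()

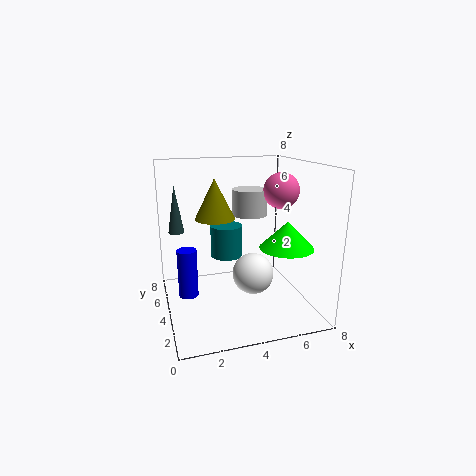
a_1 = 1, b_1 = 3, c_1 = 1.5, t_1 = 2.5, a_2 = 1, b_2 = 7.5, c_2 = 3.5, t_2 = 3, a_3 = 5, b_3 = 5, c_3 = 5, t_3 = 1.5, a_4 = 2.5, b_4 = 3, c_4 = 5.5, s_4 = 1, a_5 = 6.5, b_5 = 4, c_5 = 6.5, a_6 = 4, b_6 = 6.5, c_6 = 2, s_6 = 1, a_7 = 6.5, b_7 = 3, c_7 = 3.5, t_7 = 1.5, b_8 = 1.5, c_8 = 3, s_8 = 1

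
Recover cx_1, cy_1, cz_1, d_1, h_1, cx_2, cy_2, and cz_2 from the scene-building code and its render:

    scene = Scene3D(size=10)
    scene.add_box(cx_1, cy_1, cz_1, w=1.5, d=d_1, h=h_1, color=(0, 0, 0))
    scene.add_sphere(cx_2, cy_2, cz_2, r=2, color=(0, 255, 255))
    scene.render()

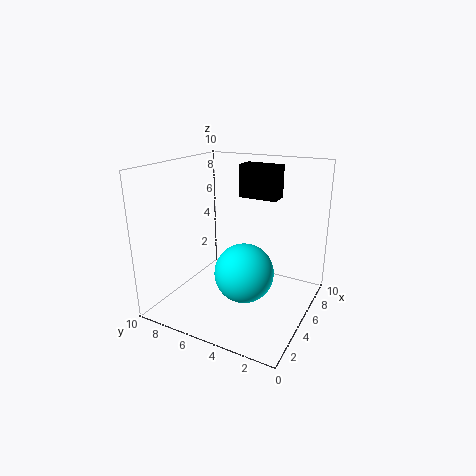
cx_1 = 8, cy_1 = 3.5, cz_1 = 7, d_1 = 3, h_1 = 2.5, cx_2 = 4, cy_2 = 4, cz_2 = 3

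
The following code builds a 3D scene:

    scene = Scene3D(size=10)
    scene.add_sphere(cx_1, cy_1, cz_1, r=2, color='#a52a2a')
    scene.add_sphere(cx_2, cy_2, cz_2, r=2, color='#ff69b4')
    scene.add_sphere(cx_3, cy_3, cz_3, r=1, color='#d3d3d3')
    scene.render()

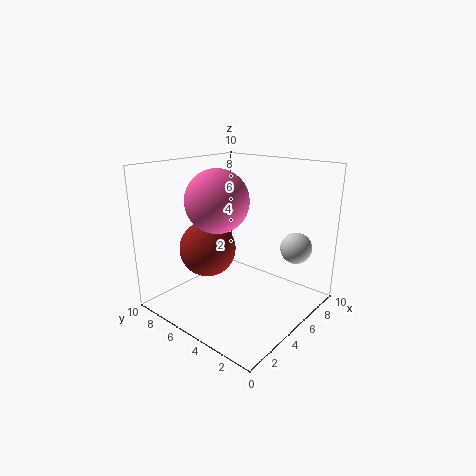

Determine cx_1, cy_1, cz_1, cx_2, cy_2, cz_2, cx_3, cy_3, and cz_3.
cx_1 = 4; cy_1 = 7; cz_1 = 4; cx_2 = 3; cy_2 = 5; cz_2 = 8; cx_3 = 6; cy_3 = 1; cz_3 = 5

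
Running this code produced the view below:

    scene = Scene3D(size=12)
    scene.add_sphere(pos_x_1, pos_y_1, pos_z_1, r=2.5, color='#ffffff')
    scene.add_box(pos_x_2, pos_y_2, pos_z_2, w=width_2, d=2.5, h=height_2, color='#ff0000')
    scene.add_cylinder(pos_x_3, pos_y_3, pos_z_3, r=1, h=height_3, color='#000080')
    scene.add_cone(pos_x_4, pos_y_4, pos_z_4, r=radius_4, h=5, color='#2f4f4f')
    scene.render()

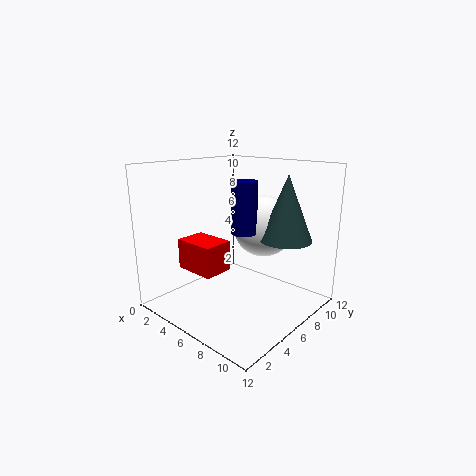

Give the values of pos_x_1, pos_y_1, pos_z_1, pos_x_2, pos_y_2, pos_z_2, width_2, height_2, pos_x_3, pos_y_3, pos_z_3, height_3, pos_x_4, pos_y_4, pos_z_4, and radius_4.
pos_x_1 = 7.5, pos_y_1 = 7.5, pos_z_1 = 7, pos_x_2 = 2.5, pos_y_2 = 2.5, pos_z_2 = 3.5, width_2 = 3.5, height_2 = 2.5, pos_x_3 = 7.5, pos_y_3 = 5, pos_z_3 = 7, height_3 = 4, pos_x_4 = 10, pos_y_4 = 7, pos_z_4 = 6.5, radius_4 = 2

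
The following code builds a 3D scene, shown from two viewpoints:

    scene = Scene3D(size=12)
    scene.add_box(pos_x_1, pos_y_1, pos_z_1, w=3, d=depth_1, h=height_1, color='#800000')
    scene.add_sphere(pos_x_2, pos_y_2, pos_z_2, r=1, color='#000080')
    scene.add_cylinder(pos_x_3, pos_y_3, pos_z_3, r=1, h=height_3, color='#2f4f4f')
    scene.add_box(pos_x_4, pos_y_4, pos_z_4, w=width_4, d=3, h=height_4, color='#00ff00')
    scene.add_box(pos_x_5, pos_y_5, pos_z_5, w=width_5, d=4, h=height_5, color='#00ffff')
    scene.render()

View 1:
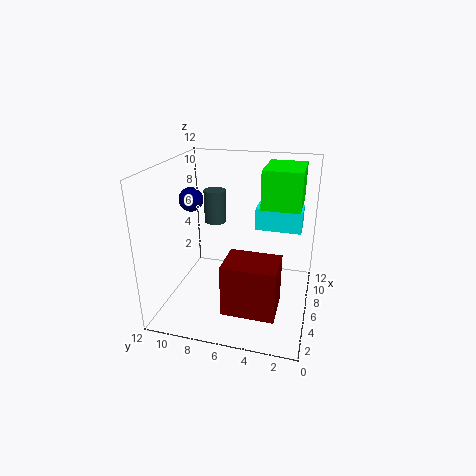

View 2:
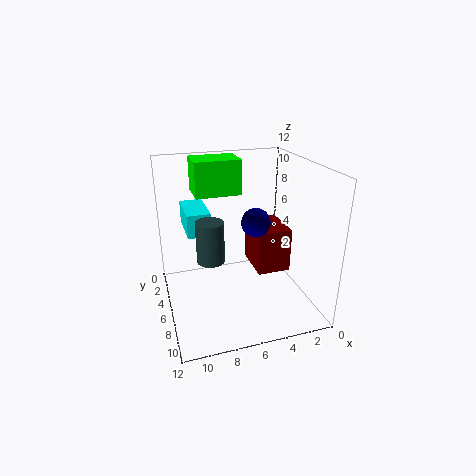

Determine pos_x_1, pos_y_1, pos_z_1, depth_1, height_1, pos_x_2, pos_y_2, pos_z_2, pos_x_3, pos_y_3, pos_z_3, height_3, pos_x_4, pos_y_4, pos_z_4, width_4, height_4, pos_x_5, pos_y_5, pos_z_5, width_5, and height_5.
pos_x_1 = 1
pos_y_1 = 2
pos_z_1 = 2
depth_1 = 4
height_1 = 4
pos_x_2 = 6
pos_y_2 = 10
pos_z_2 = 9
pos_x_3 = 9
pos_y_3 = 9
pos_z_3 = 6
height_3 = 3
pos_x_4 = 5
pos_y_4 = 1
pos_z_4 = 9
width_4 = 4
height_4 = 3
pos_x_5 = 8
pos_y_5 = 1
pos_z_5 = 6
width_5 = 2
height_5 = 2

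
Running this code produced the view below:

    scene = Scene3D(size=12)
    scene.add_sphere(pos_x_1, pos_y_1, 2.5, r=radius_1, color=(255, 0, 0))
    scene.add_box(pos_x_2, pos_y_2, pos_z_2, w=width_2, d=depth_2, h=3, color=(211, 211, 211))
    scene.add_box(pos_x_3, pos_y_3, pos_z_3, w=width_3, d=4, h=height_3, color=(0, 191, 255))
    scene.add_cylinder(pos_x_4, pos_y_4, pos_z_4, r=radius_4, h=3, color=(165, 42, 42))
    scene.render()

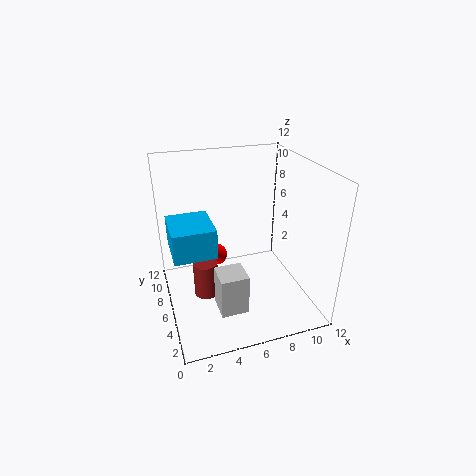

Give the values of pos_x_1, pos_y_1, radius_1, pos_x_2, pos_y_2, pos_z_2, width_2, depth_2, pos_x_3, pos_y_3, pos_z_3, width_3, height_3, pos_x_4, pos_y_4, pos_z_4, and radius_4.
pos_x_1 = 5; pos_y_1 = 9.5; radius_1 = 1; pos_x_2 = 3; pos_y_2 = 0.5; pos_z_2 = 3; width_2 = 2; depth_2 = 2; pos_x_3 = 0.5; pos_y_3 = 5; pos_z_3 = 5; width_3 = 3.5; height_3 = 2.5; pos_x_4 = 3; pos_y_4 = 5.5; pos_z_4 = 1.5; radius_4 = 1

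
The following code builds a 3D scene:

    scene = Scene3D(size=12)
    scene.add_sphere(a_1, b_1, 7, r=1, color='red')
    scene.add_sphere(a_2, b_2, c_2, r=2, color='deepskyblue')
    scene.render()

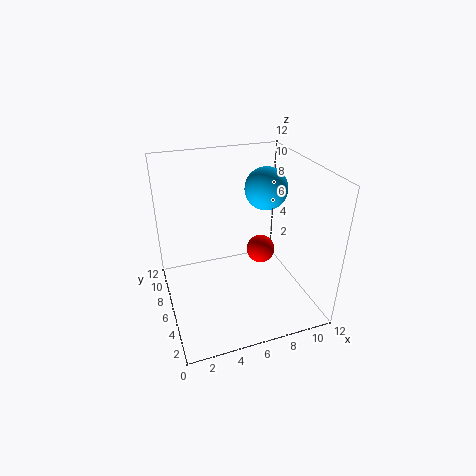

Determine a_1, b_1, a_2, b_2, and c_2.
a_1 = 6.5, b_1 = 2.5, a_2 = 10, b_2 = 9.5, c_2 = 8.5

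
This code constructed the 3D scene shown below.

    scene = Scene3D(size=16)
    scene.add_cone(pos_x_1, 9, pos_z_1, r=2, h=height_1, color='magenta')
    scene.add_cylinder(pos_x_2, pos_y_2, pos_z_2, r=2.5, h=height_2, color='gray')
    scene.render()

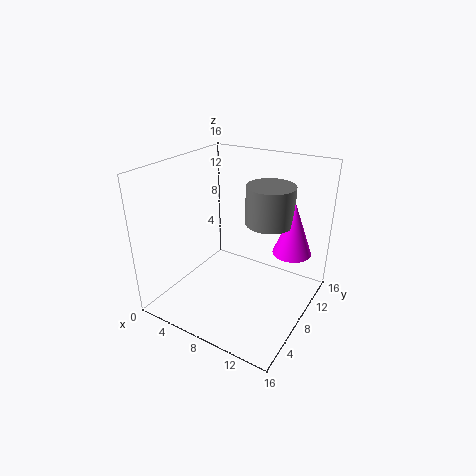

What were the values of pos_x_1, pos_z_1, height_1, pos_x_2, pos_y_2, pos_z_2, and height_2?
pos_x_1 = 14
pos_z_1 = 7.5
height_1 = 5.5
pos_x_2 = 11.5
pos_y_2 = 8.5
pos_z_2 = 10.5
height_2 = 4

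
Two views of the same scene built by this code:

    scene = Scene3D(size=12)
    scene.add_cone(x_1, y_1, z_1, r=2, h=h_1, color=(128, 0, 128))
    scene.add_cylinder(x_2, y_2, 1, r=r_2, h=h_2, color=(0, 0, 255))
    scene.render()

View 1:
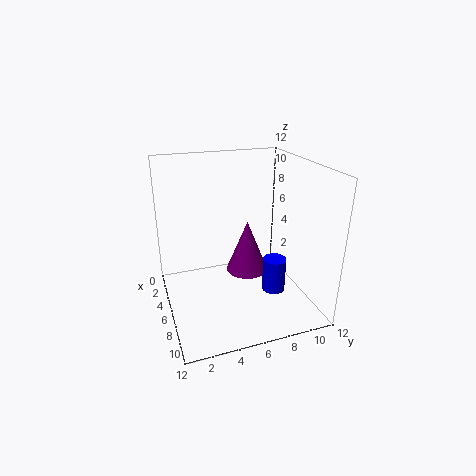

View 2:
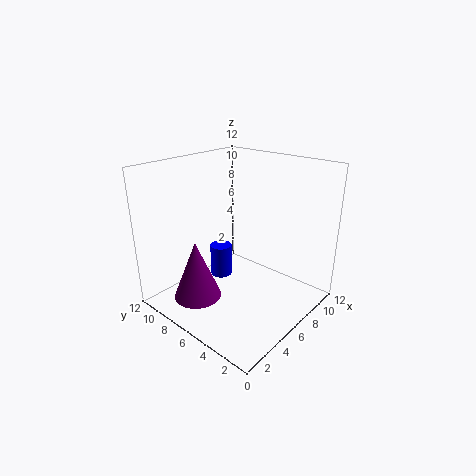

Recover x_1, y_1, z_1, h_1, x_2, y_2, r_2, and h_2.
x_1 = 3
y_1 = 8
z_1 = 1
h_1 = 5
x_2 = 7
y_2 = 9
r_2 = 1
h_2 = 3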